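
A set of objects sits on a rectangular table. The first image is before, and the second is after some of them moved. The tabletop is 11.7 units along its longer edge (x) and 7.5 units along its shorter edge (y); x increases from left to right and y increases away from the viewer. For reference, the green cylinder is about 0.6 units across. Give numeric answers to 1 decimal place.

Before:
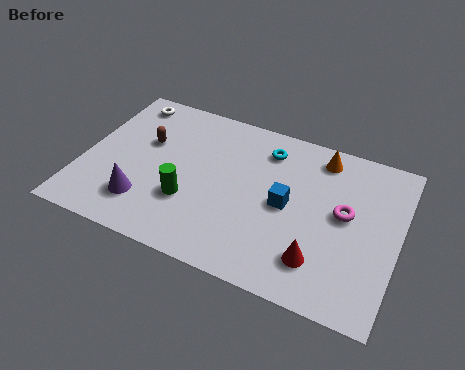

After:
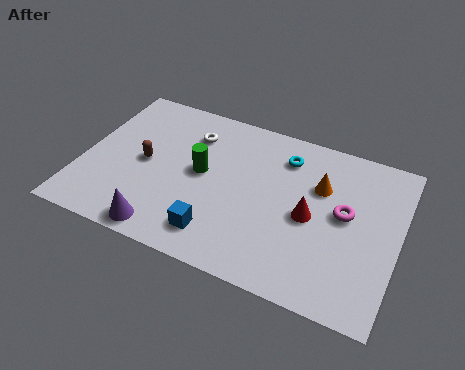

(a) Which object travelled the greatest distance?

the blue cube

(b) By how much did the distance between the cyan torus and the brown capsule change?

+0.9

They were about 4.6 units apart before and 5.5 after — 0.9 units further apart.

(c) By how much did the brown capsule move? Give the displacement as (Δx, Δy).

(0.1, -1.0)

The brown capsule started near (2.2, 4.7) and ended near (2.3, 3.7).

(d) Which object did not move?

the magenta torus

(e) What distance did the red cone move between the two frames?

1.9

From (9.0, 1.7) to (8.5, 3.5), the red cone covered √(0.5² + 1.8²) ≈ 1.9 units.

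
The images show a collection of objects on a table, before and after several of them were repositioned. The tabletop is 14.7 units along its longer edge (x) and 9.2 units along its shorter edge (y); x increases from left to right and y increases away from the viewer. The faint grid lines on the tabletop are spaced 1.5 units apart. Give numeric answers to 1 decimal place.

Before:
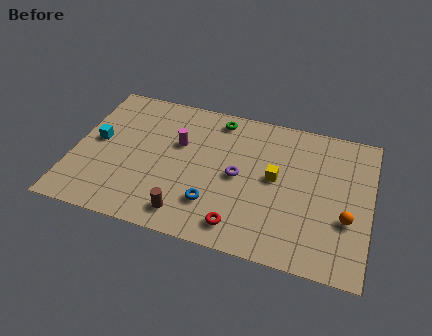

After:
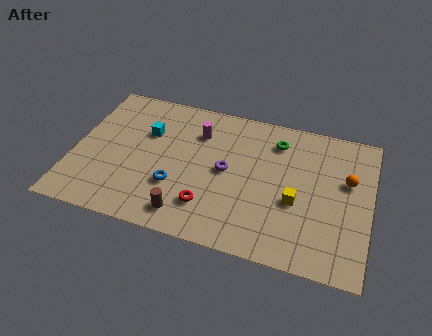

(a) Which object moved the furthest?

the green torus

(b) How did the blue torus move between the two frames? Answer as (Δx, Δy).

(-1.9, 0.6)

The blue torus started near (7.1, 2.4) and ended near (5.2, 3.0).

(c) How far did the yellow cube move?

1.6

From (10.0, 4.9) to (11.1, 3.7), the yellow cube covered √(1.1² + 1.2²) ≈ 1.6 units.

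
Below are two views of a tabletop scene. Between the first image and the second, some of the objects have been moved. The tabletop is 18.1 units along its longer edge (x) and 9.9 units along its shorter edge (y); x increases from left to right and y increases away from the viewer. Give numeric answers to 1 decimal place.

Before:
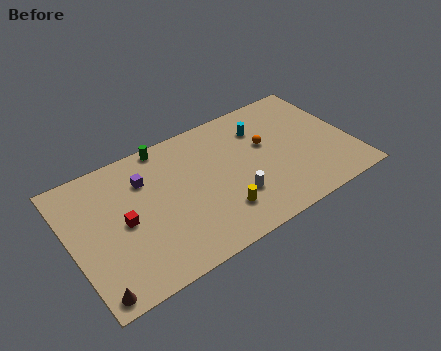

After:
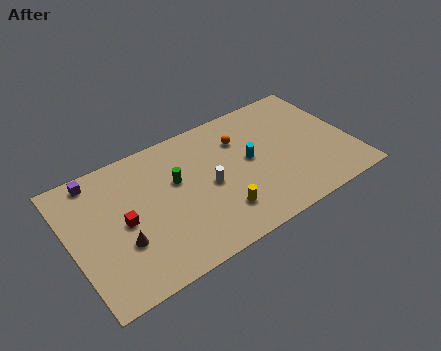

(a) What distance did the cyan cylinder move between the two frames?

2.4

The cyan cylinder was near (12.7, 7.4) before and (11.6, 5.3) after, so it travelled √(1.1² + 2.1²) ≈ 2.4 units.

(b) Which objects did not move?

the red cube and the yellow cylinder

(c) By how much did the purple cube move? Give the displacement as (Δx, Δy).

(-2.9, 1.6)

From the two frames, the purple cube sits at roughly (5.0, 7.2) before and (2.1, 8.8) after.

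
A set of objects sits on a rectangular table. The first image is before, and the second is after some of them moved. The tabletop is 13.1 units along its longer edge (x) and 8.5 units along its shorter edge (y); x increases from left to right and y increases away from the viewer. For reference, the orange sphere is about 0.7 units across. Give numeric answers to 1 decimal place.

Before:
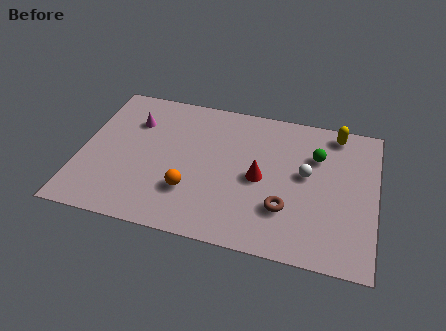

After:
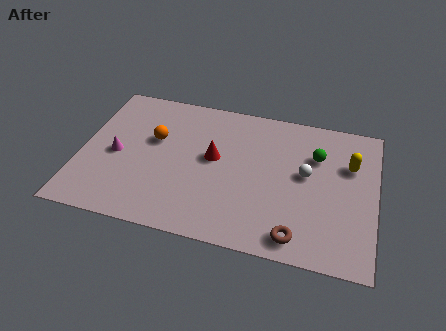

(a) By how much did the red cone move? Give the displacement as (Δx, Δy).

(-2.1, 0.7)

The red cone was at about (8.0, 4.0) and moved to about (5.9, 4.7).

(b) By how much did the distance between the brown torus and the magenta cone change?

+0.8

The distance was about 7.9 in the first image and 8.7 in the second, so they moved 0.8 units further apart.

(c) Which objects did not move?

the green sphere and the white sphere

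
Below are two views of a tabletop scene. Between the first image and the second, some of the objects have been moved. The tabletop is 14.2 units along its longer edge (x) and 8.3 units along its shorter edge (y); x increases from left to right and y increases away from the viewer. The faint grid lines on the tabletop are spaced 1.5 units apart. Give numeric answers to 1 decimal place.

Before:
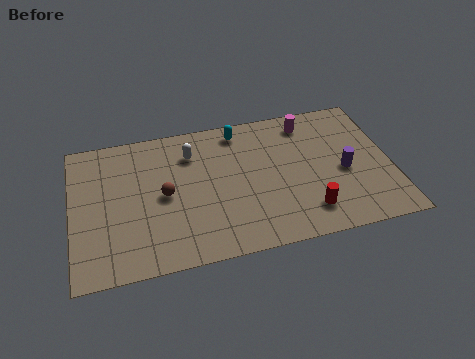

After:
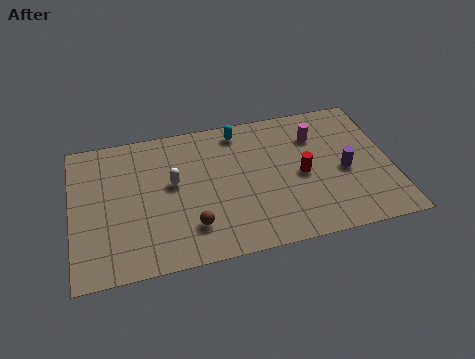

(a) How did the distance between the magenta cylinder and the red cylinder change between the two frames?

-3.0

They were about 5.3 units apart before and 2.3 after — 3.0 units closer together.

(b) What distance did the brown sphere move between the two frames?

2.4

The brown sphere was near (4.1, 4.1) before and (5.2, 2.0) after, so it travelled √(1.1² + 2.1²) ≈ 2.4 units.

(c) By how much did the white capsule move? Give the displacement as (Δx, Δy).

(-0.9, -1.6)

From the two frames, the white capsule sits at roughly (5.4, 6.3) before and (4.5, 4.7) after.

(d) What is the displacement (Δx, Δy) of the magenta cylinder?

(0.3, -0.9)

The magenta cylinder started near (10.7, 7.0) and ended near (11.0, 6.1).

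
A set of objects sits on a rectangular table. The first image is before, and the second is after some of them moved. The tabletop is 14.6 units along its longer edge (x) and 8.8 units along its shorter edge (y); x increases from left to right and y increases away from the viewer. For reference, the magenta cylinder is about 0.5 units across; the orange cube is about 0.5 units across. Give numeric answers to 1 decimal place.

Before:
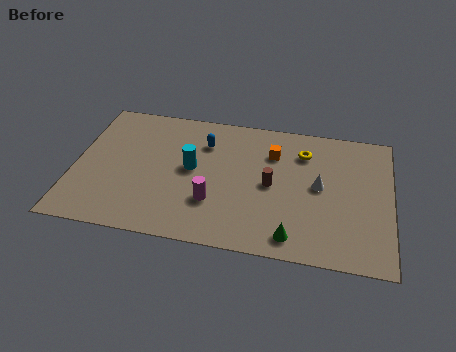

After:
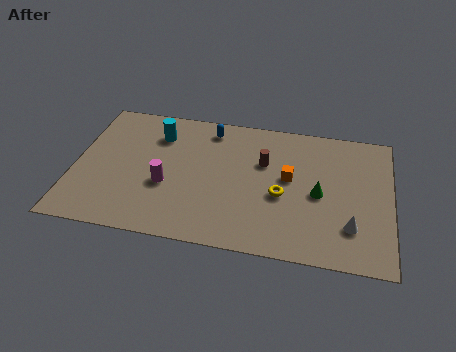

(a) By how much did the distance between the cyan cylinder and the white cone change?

+4.2

They were about 5.9 units apart before and 10.1 after — 4.2 units further apart.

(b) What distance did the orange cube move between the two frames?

1.7

From (9.1, 6.4) to (9.9, 4.9), the orange cube covered √(0.8² + 1.5²) ≈ 1.7 units.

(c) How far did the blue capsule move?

1.0

From (5.9, 6.5) to (6.1, 7.5), the blue capsule covered √(0.2² + 1.0²) ≈ 1.0 units.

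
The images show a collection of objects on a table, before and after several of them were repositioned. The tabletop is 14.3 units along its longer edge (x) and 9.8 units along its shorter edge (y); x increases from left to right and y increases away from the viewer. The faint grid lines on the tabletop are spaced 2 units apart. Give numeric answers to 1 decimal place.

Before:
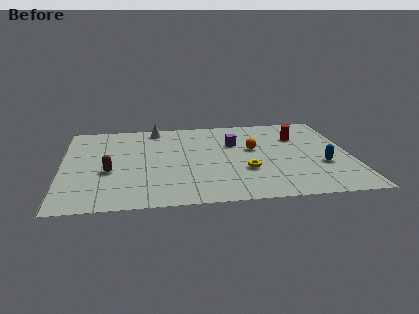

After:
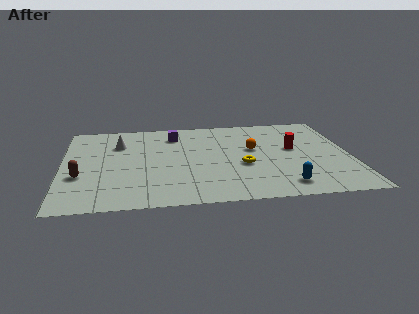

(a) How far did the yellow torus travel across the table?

0.6

The yellow torus moved from about (9.0, 3.3) to (8.9, 3.9), a distance of √(0.1² + 0.6²) ≈ 0.6.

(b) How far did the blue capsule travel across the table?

2.8

The blue capsule was near (12.8, 3.5) before and (10.8, 1.5) after, so it travelled √(2.0² + 2.0²) ≈ 2.8 units.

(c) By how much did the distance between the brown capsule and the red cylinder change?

+0.8

They were about 10.0 units apart before and 10.8 after — 0.8 units further apart.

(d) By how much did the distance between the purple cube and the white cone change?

-1.6

The distance was about 4.5 in the first image and 2.9 in the second, so they moved 1.6 units closer together.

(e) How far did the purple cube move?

3.3

The purple cube moved from about (8.6, 6.5) to (5.6, 7.8), a distance of √(3.0² + 1.3²) ≈ 3.3.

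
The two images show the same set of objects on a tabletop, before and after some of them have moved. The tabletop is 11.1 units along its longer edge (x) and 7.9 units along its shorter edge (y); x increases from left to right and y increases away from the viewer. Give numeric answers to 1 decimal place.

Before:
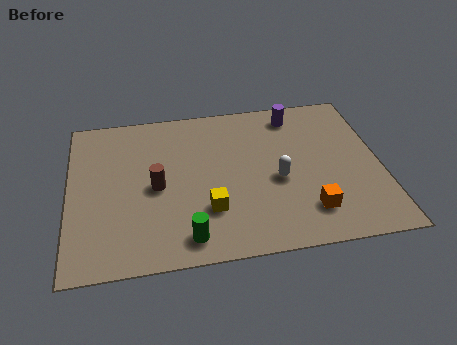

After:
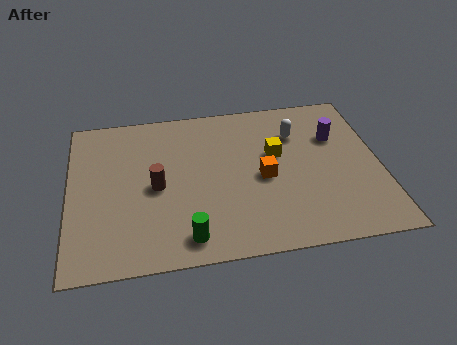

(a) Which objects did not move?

the brown cylinder and the green cylinder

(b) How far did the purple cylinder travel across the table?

2.0

From (8.2, 6.7) to (9.6, 5.3), the purple cylinder covered √(1.4² + 1.4²) ≈ 2.0 units.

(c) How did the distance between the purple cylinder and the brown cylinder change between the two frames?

+0.8

Before: roughly 5.9 units apart; after: 6.7. That's 0.8 units further apart.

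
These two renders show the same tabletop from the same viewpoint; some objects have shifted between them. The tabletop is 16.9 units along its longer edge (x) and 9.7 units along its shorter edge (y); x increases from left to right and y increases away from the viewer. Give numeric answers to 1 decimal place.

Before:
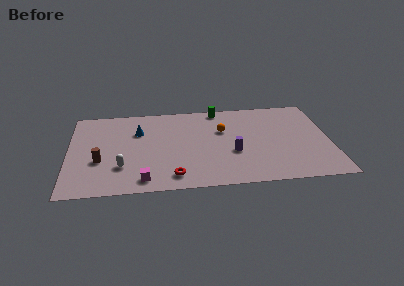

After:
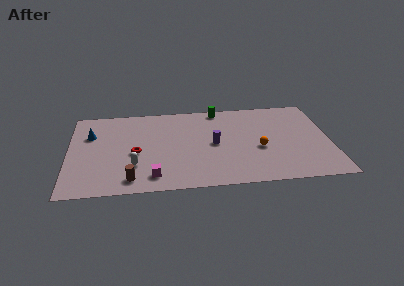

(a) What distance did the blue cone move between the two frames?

3.1

From (4.5, 6.7) to (1.4, 6.6), the blue cone covered √(3.1² + 0.1²) ≈ 3.1 units.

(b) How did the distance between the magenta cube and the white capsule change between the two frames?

-0.3

They were about 2.1 units apart before and 1.8 after — 0.3 units closer together.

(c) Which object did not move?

the green cylinder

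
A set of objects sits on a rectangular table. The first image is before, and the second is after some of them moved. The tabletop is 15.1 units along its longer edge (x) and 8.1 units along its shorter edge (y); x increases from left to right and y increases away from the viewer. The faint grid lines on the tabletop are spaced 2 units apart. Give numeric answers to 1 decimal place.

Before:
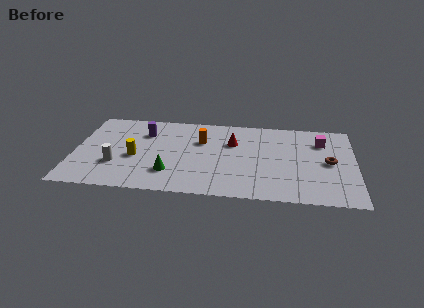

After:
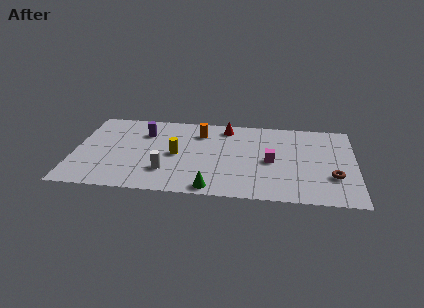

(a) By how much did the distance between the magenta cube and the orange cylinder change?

-1.9

Before: roughly 6.5 units apart; after: 4.6. That's 1.9 units closer together.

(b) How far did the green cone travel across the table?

2.6

From (5.2, 2.1) to (7.5, 0.8), the green cone covered √(2.3² + 1.3²) ≈ 2.6 units.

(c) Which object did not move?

the purple cylinder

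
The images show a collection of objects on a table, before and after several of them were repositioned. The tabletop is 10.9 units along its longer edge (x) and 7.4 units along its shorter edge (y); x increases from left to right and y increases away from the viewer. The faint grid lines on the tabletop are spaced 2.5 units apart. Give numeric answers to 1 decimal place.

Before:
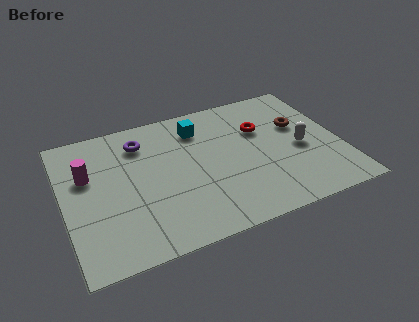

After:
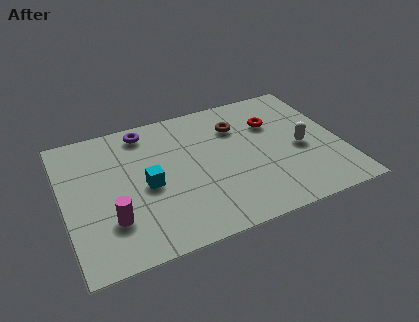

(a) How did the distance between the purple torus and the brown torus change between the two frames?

-2.6

The distance was about 6.3 in the first image and 3.7 in the second, so they moved 2.6 units closer together.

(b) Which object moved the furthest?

the cyan cube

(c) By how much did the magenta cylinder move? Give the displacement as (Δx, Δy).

(0.7, -2.6)

From the two frames, the magenta cylinder sits at roughly (1.0, 4.7) before and (1.7, 2.1) after.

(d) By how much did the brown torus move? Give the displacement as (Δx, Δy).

(-2.4, 0.8)

From the two frames, the brown torus sits at roughly (9.4, 4.6) before and (7.0, 5.4) after.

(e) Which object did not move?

the white capsule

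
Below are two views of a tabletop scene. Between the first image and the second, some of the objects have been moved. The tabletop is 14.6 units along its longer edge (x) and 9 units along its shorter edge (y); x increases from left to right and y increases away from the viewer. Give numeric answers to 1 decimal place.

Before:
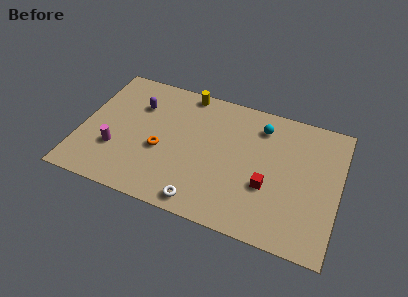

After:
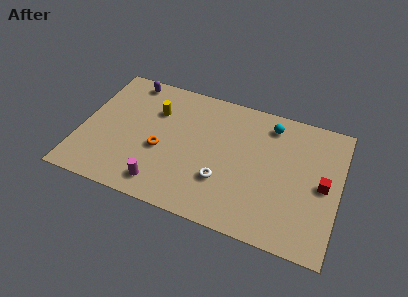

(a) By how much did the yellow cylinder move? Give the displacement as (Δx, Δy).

(-1.6, -1.9)

From the two frames, the yellow cylinder sits at roughly (5.6, 8.2) before and (4.0, 6.3) after.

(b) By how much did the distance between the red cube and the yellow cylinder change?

+2.8

Before: roughly 7.1 units apart; after: 9.9. That's 2.8 units further apart.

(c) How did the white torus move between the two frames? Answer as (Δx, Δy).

(1.0, 1.8)

The white torus started near (7.2, 1.0) and ended near (8.2, 2.8).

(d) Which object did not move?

the orange torus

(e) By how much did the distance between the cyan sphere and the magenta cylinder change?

-0.7

They were about 9.0 units apart before and 8.3 after — 0.7 units closer together.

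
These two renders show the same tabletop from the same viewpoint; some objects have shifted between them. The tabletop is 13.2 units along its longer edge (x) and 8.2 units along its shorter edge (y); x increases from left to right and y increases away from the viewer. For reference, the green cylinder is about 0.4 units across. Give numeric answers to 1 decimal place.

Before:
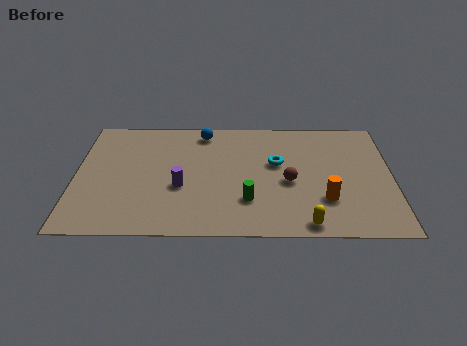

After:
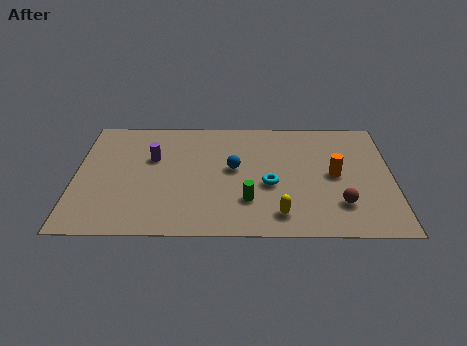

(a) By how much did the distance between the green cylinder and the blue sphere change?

-2.9

Before: roughly 5.2 units apart; after: 2.3. That's 2.9 units closer together.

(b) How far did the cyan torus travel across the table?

1.5

The cyan torus was near (8.4, 4.9) before and (8.1, 3.4) after, so it travelled √(0.3² + 1.5²) ≈ 1.5 units.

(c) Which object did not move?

the green cylinder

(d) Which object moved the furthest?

the blue sphere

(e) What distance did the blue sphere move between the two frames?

2.9

The blue sphere was near (5.3, 7.1) before and (6.6, 4.5) after, so it travelled √(1.3² + 2.6²) ≈ 2.9 units.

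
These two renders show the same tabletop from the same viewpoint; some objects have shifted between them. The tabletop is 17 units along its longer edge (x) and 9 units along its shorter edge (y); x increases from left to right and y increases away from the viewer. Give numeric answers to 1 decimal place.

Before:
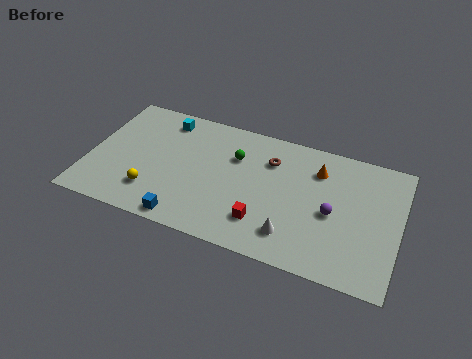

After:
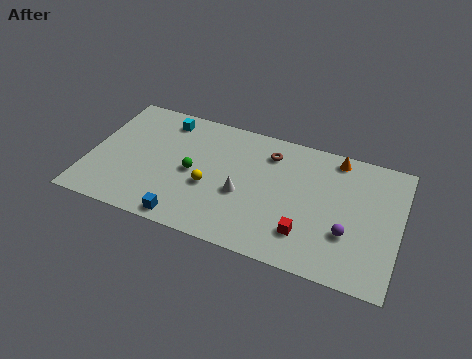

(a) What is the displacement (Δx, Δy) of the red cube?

(2.3, 0.0)

The red cube started near (9.8, 2.2) and ended near (12.1, 2.2).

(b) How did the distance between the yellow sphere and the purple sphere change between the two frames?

-2.3

Before: roughly 9.9 units apart; after: 7.6. That's 2.3 units closer together.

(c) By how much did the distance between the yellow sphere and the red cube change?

-0.5

The distance was about 6.1 in the first image and 5.6 in the second, so they moved 0.5 units closer together.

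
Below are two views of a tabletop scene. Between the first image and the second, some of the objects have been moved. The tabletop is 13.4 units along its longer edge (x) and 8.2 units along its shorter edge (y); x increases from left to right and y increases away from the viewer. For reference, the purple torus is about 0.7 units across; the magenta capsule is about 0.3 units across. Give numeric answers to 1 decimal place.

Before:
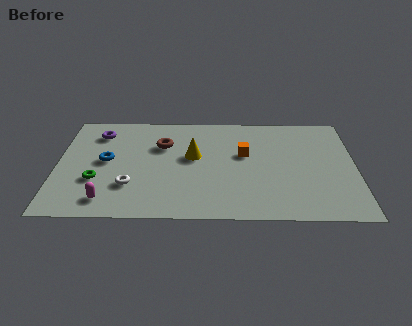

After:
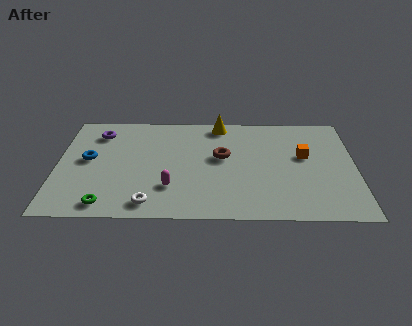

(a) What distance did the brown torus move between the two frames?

2.8

The brown torus was near (4.7, 5.6) before and (7.4, 4.7) after, so it travelled √(2.7² + 0.9²) ≈ 2.8 units.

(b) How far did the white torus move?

1.6

The white torus moved from about (3.3, 2.4) to (4.2, 1.1), a distance of √(0.9² + 1.3²) ≈ 1.6.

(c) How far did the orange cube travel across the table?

2.7

The orange cube was near (8.4, 4.9) before and (11.1, 4.8) after, so it travelled √(2.7² + 0.1²) ≈ 2.7 units.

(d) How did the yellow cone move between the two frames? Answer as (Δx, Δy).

(1.2, 2.6)

The yellow cone started near (6.1, 4.7) and ended near (7.3, 7.3).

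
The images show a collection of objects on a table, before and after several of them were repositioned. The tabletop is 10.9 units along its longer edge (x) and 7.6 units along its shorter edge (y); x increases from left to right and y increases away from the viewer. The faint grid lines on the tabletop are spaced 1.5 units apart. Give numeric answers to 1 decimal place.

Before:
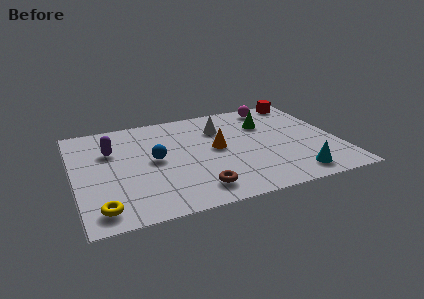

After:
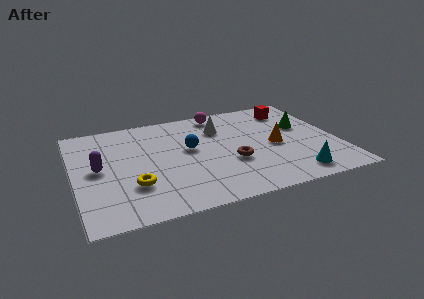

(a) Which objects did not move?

the white cone and the cyan cone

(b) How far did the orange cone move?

2.5

From (5.9, 4.0) to (8.3, 3.5), the orange cone covered √(2.4² + 0.5²) ≈ 2.5 units.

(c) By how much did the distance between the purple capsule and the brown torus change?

+0.5

They were about 5.0 units apart before and 5.5 after — 0.5 units further apart.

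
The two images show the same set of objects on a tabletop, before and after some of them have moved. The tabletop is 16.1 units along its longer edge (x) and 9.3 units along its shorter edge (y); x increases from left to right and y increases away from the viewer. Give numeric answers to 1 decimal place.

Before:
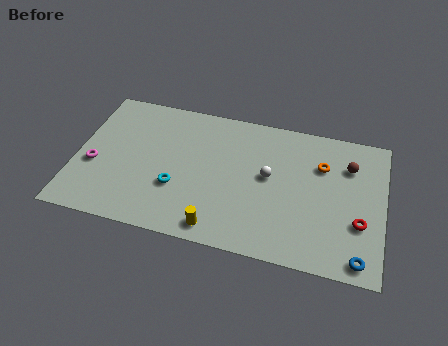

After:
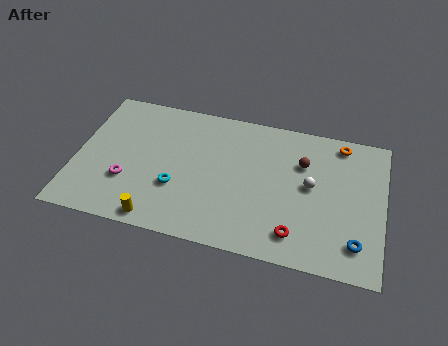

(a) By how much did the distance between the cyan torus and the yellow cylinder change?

-0.7

Before: roughly 3.1 units apart; after: 2.4. That's 0.7 units closer together.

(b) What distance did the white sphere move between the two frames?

2.2

From (10.1, 5.1) to (12.3, 5.0), the white sphere covered √(2.2² + 0.1²) ≈ 2.2 units.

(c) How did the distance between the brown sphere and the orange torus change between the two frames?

+1.2

Before: roughly 1.4 units apart; after: 2.6. That's 1.2 units further apart.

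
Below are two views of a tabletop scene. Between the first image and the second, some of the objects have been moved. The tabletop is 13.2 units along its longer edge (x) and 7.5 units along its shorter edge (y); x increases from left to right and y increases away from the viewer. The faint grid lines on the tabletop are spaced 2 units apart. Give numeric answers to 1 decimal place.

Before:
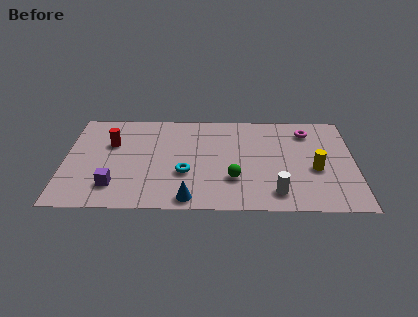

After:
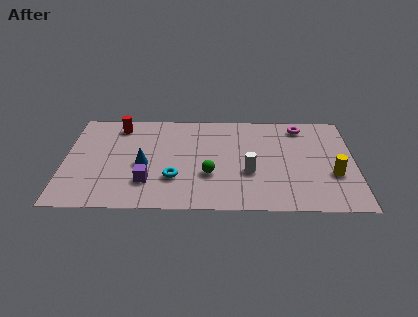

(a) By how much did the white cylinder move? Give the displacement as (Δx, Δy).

(-1.2, 1.5)

The white cylinder started near (9.6, 1.3) and ended near (8.4, 2.8).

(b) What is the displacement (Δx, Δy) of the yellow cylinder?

(0.8, -0.4)

The yellow cylinder started near (11.4, 3.1) and ended near (12.2, 2.7).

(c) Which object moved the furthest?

the blue cone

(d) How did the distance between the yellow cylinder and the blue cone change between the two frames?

+2.5

They were about 6.1 units apart before and 8.6 after — 2.5 units further apart.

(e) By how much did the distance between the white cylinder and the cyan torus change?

-0.9

Before: roughly 4.3 units apart; after: 3.4. That's 0.9 units closer together.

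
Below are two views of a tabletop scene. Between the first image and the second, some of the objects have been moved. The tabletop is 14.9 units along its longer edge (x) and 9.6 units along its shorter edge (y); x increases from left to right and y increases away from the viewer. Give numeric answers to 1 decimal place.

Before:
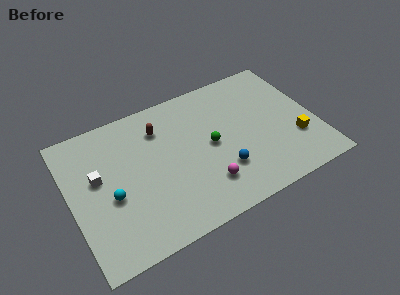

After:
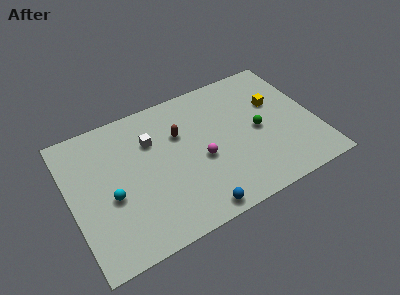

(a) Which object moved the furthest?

the white cube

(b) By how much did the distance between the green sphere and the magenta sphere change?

+1.0

Before: roughly 2.6 units apart; after: 3.6. That's 1.0 units further apart.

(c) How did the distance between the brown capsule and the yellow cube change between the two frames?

-3.0

Before: roughly 8.9 units apart; after: 5.9. That's 3.0 units closer together.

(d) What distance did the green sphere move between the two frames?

2.9

The green sphere moved from about (8.5, 4.8) to (11.4, 4.6), a distance of √(2.9² + 0.2²) ≈ 2.9.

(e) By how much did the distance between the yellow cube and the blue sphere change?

+3.1

The distance was about 4.6 in the first image and 7.7 in the second, so they moved 3.1 units further apart.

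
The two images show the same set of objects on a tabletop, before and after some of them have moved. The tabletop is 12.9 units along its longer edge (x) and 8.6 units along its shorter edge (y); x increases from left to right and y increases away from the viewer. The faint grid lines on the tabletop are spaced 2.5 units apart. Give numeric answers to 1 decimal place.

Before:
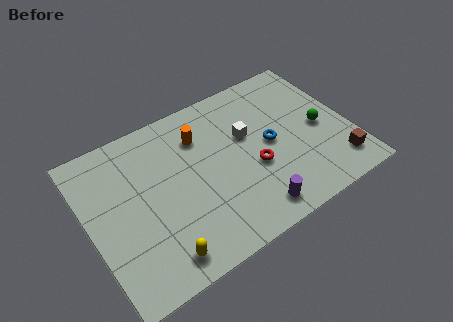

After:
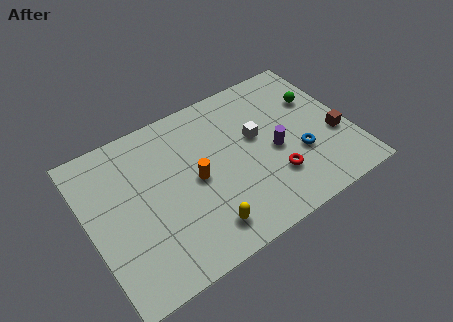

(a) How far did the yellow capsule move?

2.2

From (2.9, 1.2) to (5.1, 1.5), the yellow capsule covered √(2.2² + 0.3²) ≈ 2.2 units.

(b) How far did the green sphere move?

1.7

The green sphere was near (11.5, 4.0) before and (11.6, 5.7) after, so it travelled √(0.1² + 1.7²) ≈ 1.7 units.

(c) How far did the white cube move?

0.5

The white cube moved from about (8.0, 5.3) to (8.4, 5.0), a distance of √(0.4² + 0.3²) ≈ 0.5.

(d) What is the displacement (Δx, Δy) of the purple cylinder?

(1.6, 2.6)

The purple cylinder was at about (7.5, 1.2) and moved to about (9.1, 3.8).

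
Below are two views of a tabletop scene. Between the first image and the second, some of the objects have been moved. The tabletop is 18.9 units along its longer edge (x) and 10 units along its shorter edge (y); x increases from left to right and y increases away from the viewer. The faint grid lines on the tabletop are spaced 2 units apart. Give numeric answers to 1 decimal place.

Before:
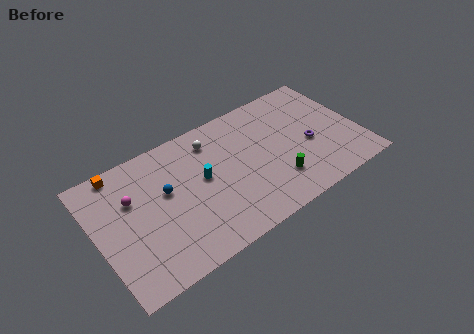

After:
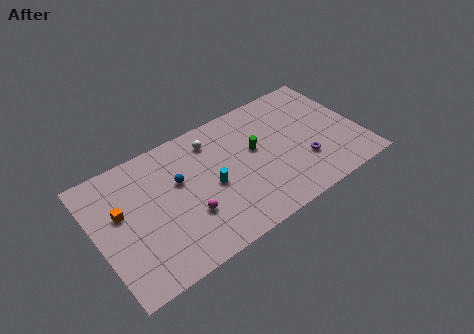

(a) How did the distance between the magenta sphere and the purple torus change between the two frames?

-4.4

Before: roughly 12.8 units apart; after: 8.4. That's 4.4 units closer together.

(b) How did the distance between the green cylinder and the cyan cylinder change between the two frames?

-2.1

They were about 5.7 units apart before and 3.6 after — 2.1 units closer together.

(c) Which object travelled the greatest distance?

the magenta sphere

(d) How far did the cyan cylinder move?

1.0

From (7.6, 5.5) to (8.1, 4.6), the cyan cylinder covered √(0.5² + 0.9²) ≈ 1.0 units.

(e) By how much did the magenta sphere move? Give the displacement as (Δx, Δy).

(3.5, -3.3)

The magenta sphere was at about (2.7, 6.6) and moved to about (6.2, 3.3).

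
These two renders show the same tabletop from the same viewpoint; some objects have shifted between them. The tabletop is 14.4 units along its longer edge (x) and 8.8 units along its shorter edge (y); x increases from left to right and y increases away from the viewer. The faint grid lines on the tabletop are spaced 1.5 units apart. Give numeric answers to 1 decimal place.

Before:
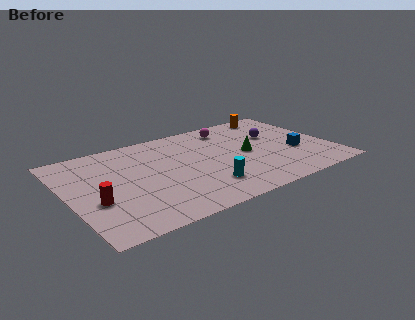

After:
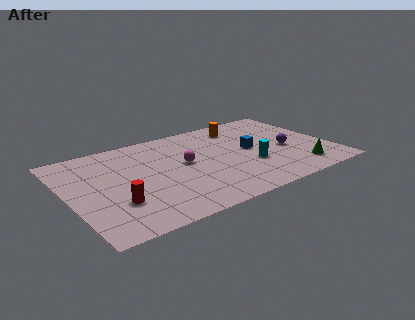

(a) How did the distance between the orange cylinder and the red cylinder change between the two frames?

-2.9

The distance was about 11.8 in the first image and 8.9 in the second, so they moved 2.9 units closer together.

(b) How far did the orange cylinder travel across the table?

2.3

The orange cylinder moved from about (12.2, 7.8) to (10.0, 7.2), a distance of √(2.2² + 0.6²) ≈ 2.3.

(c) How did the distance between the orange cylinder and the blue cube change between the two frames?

-1.9

They were about 4.5 units apart before and 2.6 after — 1.9 units closer together.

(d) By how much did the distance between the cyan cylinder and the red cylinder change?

+1.6

Before: roughly 5.9 units apart; after: 7.5. That's 1.6 units further apart.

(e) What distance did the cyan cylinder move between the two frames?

2.9

The cyan cylinder was near (7.1, 2.1) before and (9.8, 3.1) after, so it travelled √(2.7² + 1.0²) ≈ 2.9 units.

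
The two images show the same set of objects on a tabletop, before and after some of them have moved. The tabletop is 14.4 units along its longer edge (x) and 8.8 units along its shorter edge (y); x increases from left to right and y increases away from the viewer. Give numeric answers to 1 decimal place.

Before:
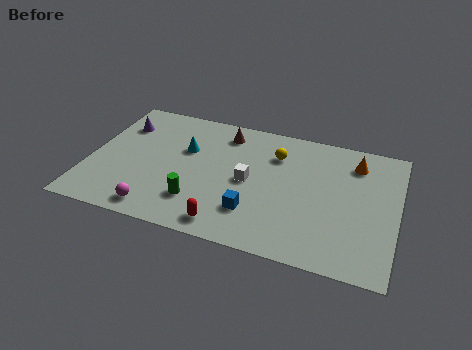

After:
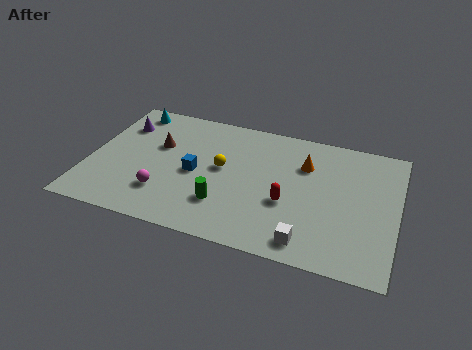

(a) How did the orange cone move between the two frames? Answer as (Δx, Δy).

(-2.3, -0.8)

From the two frames, the orange cone sits at roughly (12.3, 7.0) before and (10.0, 6.2) after.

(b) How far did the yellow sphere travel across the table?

2.9

The yellow sphere moved from about (8.6, 6.5) to (6.2, 4.8), a distance of √(2.4² + 1.7²) ≈ 2.9.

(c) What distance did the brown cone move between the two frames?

3.5

The brown cone was near (6.1, 7.3) before and (3.1, 5.5) after, so it travelled √(3.0² + 1.8²) ≈ 3.5 units.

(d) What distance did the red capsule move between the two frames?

3.5

The red capsule was near (6.8, 1.1) before and (9.4, 3.4) after, so it travelled √(2.6² + 2.3²) ≈ 3.5 units.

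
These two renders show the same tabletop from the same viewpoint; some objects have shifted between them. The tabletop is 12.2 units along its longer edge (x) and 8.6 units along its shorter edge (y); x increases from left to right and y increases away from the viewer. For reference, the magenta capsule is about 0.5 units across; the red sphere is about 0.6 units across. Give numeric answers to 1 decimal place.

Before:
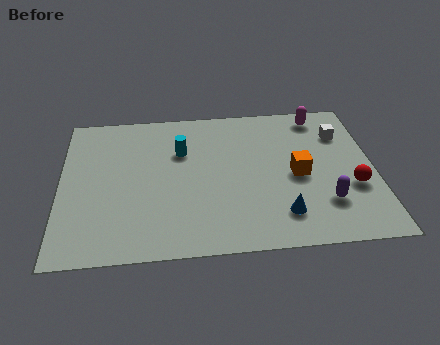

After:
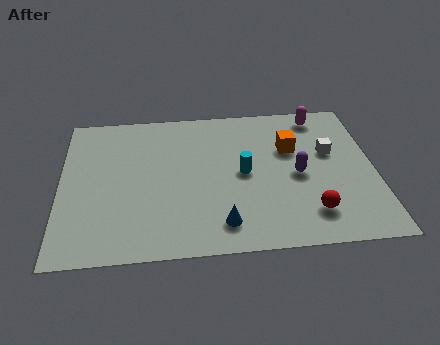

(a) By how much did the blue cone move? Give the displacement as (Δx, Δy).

(-2.3, -0.3)

The blue cone was at about (8.5, 1.8) and moved to about (6.2, 1.5).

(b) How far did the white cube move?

1.2

From (11.0, 6.3) to (10.5, 5.2), the white cube covered √(0.5² + 1.1²) ≈ 1.2 units.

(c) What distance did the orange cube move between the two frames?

1.6

The orange cube was near (9.2, 4.0) before and (9.0, 5.6) after, so it travelled √(0.2² + 1.6²) ≈ 1.6 units.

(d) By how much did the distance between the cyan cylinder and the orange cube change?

-2.5

Before: roughly 4.8 units apart; after: 2.3. That's 2.5 units closer together.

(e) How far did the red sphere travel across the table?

2.1

The red sphere moved from about (11.3, 3.1) to (9.6, 1.8), a distance of √(1.7² + 1.3²) ≈ 2.1.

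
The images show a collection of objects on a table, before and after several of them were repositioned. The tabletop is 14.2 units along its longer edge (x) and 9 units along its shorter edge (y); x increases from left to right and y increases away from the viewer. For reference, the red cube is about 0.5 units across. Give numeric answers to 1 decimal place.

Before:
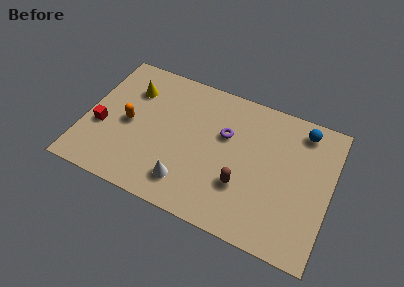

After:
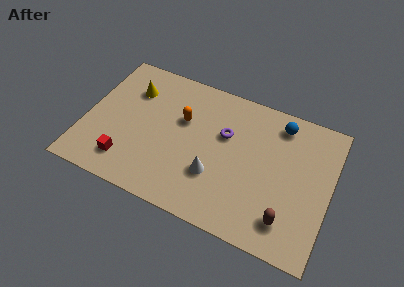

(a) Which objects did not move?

the yellow cone and the purple torus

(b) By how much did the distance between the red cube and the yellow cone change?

+1.4

They were about 3.4 units apart before and 4.8 after — 1.4 units further apart.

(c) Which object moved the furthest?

the orange capsule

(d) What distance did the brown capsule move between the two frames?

2.9

From (9.3, 2.9) to (12.0, 1.8), the brown capsule covered √(2.7² + 1.1²) ≈ 2.9 units.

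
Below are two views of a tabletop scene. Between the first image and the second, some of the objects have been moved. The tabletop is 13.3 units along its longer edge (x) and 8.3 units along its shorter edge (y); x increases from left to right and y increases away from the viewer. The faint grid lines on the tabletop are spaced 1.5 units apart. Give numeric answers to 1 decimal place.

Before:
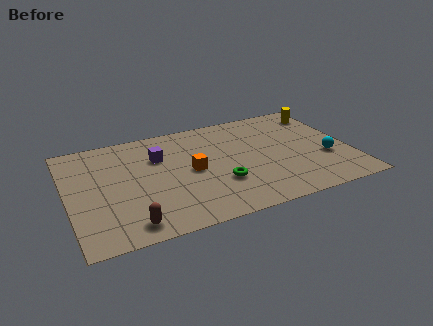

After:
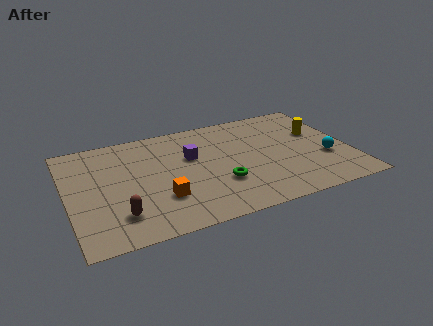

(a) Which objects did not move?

the cyan sphere and the green torus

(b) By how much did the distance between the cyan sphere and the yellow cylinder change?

-1.6

The distance was about 3.8 in the first image and 2.2 in the second, so they moved 1.6 units closer together.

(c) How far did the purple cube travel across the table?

1.6

The purple cube was near (4.4, 5.7) before and (5.9, 5.2) after, so it travelled √(1.5² + 0.5²) ≈ 1.6 units.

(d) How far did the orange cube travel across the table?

2.3

The orange cube moved from about (5.8, 4.1) to (4.2, 2.5), a distance of √(1.6² + 1.6²) ≈ 2.3.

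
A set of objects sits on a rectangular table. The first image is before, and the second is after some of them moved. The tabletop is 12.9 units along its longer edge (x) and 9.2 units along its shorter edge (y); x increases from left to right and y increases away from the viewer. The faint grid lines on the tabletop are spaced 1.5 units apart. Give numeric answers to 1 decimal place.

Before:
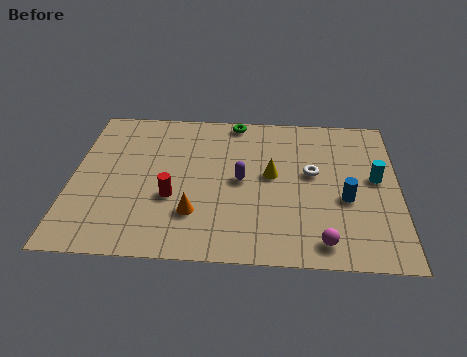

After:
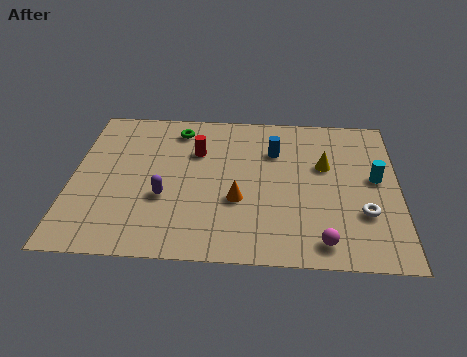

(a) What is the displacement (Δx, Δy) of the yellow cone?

(2.1, 0.7)

The yellow cone started near (7.9, 5.0) and ended near (10.0, 5.7).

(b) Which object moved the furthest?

the blue cylinder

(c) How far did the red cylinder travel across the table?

3.0

The red cylinder was near (4.0, 3.4) before and (4.9, 6.3) after, so it travelled √(0.9² + 2.9²) ≈ 3.0 units.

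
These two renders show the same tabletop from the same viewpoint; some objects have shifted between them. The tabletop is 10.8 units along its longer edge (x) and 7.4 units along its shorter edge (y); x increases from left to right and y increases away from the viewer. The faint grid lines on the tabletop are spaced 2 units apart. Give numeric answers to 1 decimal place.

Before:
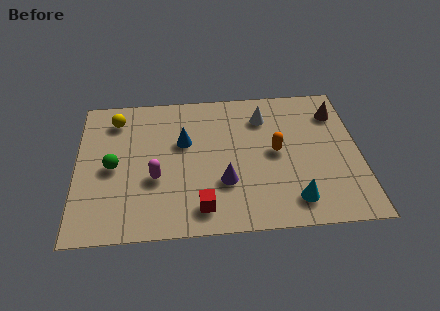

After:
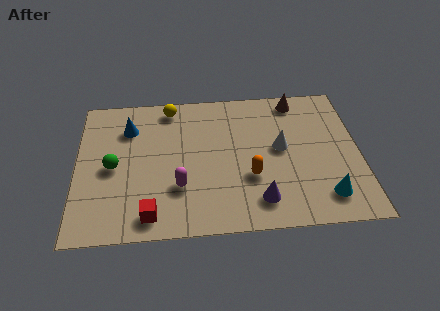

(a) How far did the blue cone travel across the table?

2.3

The blue cone moved from about (4.1, 4.6) to (2.0, 5.5), a distance of √(2.1² + 0.9²) ≈ 2.3.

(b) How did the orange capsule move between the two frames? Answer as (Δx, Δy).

(-1.0, -1.2)

The orange capsule was at about (7.6, 3.8) and moved to about (6.6, 2.6).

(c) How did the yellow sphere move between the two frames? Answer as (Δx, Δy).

(2.1, 0.5)

The yellow sphere started near (1.5, 6.0) and ended near (3.6, 6.5).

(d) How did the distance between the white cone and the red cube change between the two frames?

+0.7

Before: roughly 5.1 units apart; after: 5.8. That's 0.7 units further apart.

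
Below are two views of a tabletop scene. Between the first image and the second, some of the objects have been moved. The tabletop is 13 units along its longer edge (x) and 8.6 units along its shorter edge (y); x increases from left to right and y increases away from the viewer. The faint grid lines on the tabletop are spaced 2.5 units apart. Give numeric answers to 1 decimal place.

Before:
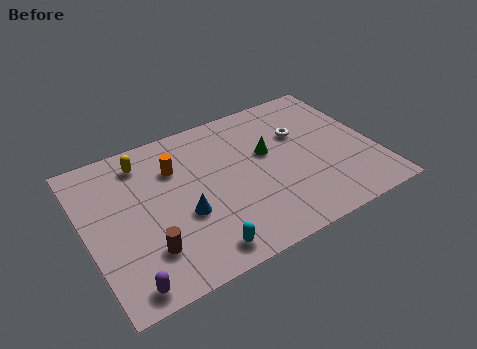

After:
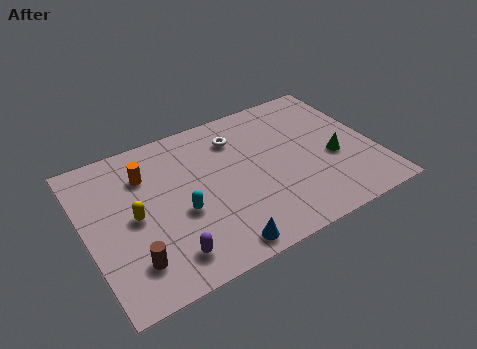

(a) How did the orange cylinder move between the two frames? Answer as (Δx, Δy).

(-1.3, 0.2)

The orange cylinder was at about (4.2, 6.1) and moved to about (2.9, 6.3).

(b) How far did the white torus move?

3.0

From (9.9, 5.6) to (7.1, 6.6), the white torus covered √(2.8² + 1.0²) ≈ 3.0 units.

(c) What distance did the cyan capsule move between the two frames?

2.5

From (4.6, 1.1) to (4.1, 3.5), the cyan capsule covered √(0.5² + 2.4²) ≈ 2.5 units.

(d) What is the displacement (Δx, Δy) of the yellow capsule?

(-0.8, -2.9)

From the two frames, the yellow capsule sits at roughly (2.9, 7.1) before and (2.1, 4.2) after.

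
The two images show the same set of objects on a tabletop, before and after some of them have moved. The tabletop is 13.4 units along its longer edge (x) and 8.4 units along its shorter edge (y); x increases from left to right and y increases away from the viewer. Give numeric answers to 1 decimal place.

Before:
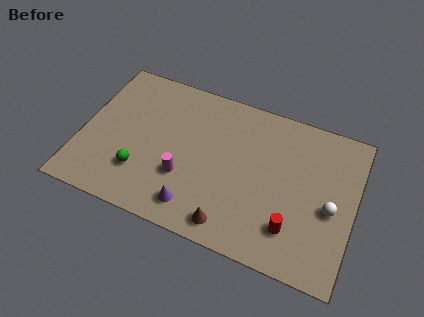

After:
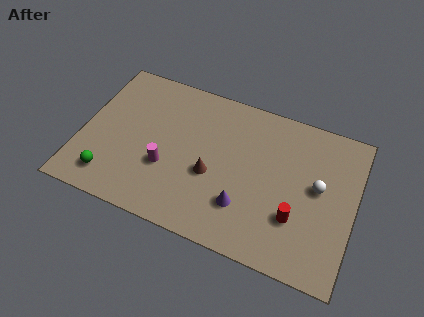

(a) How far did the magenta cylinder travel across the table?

0.9

The magenta cylinder moved from about (5.2, 2.8) to (4.3, 3.0), a distance of √(0.9² + 0.2²) ≈ 0.9.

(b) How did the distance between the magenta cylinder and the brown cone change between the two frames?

-0.8

Before: roughly 3.0 units apart; after: 2.2. That's 0.8 units closer together.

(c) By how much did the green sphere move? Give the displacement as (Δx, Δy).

(-1.4, -0.8)

The green sphere started near (3.1, 2.3) and ended near (1.7, 1.5).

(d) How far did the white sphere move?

1.1

The white sphere was near (12.3, 3.7) before and (11.6, 4.6) after, so it travelled √(0.7² + 0.9²) ≈ 1.1 units.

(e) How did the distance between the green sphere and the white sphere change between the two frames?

+1.1

The distance was about 9.3 in the first image and 10.4 in the second, so they moved 1.1 units further apart.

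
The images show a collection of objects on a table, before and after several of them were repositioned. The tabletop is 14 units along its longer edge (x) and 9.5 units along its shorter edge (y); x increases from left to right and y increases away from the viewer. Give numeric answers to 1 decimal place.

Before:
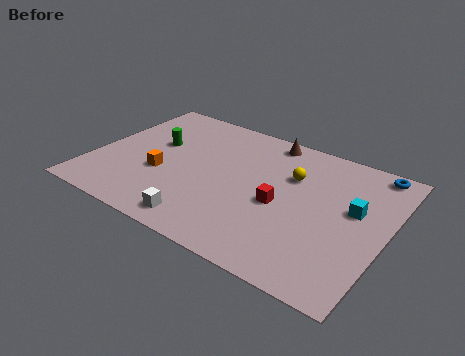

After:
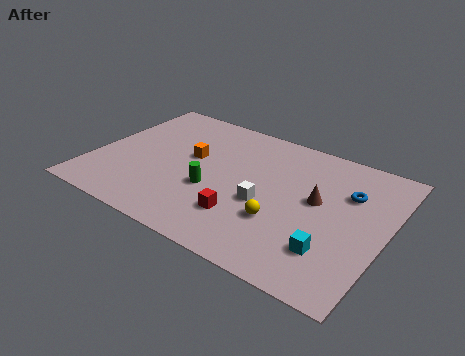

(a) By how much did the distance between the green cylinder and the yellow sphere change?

-3.2

Before: roughly 6.6 units apart; after: 3.4. That's 3.2 units closer together.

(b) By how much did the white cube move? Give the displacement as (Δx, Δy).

(2.5, 2.7)

The white cube was at about (5.9, 1.2) and moved to about (8.4, 3.9).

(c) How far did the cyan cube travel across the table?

3.2

From (12.4, 5.5) to (11.8, 2.4), the cyan cube covered √(0.6² + 3.1²) ≈ 3.2 units.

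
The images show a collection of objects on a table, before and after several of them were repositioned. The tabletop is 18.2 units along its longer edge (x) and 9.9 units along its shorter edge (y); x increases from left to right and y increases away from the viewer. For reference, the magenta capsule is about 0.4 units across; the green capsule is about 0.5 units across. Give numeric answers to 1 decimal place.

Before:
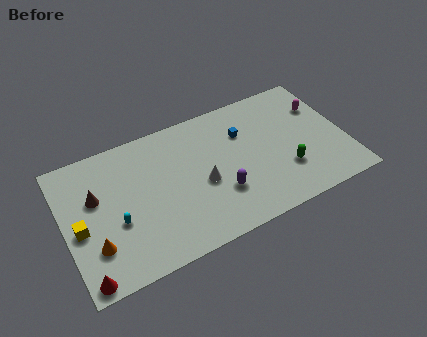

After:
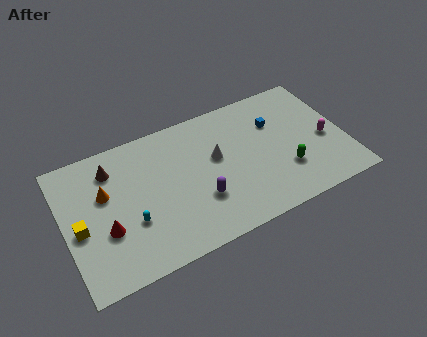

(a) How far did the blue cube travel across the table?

2.1

The blue cube was near (11.8, 6.9) before and (13.9, 6.8) after, so it travelled √(2.1² + 0.1²) ≈ 2.1 units.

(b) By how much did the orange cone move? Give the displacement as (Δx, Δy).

(1.0, 3.4)

The orange cone was at about (1.7, 2.8) and moved to about (2.7, 6.2).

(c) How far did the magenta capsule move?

2.6

The magenta capsule moved from about (17.0, 6.9) to (16.9, 4.3), a distance of √(0.1² + 2.6²) ≈ 2.6.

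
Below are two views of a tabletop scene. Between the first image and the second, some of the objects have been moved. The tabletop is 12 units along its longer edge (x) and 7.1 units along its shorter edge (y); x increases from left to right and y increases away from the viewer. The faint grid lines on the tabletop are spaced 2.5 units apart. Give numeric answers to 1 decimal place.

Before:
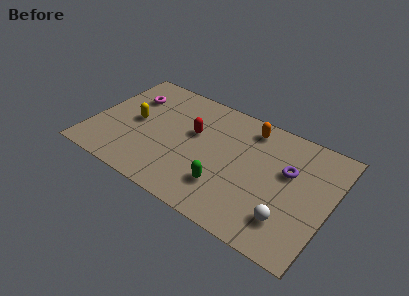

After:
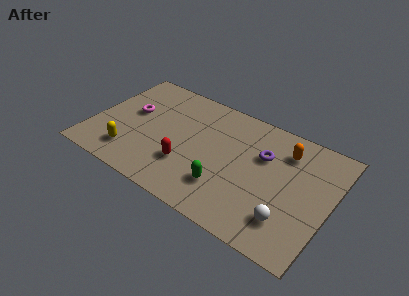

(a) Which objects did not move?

the green capsule and the white sphere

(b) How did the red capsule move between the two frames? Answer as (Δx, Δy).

(0.0, -2.1)

The red capsule was at about (5.0, 4.3) and moved to about (5.0, 2.2).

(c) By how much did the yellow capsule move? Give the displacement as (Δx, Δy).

(0.1, -2.1)

From the two frames, the yellow capsule sits at roughly (2.1, 3.6) before and (2.2, 1.5) after.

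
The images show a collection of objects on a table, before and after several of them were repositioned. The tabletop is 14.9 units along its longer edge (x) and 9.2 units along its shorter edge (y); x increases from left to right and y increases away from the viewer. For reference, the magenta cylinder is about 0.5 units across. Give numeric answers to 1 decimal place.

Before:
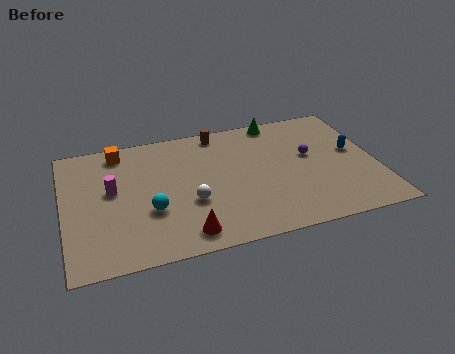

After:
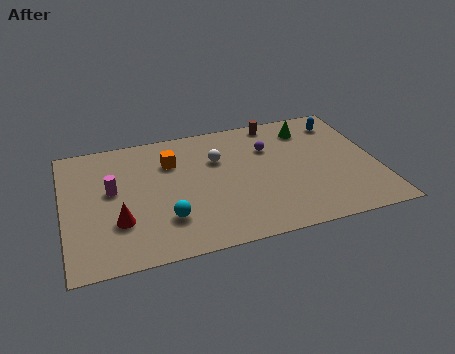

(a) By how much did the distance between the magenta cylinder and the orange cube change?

+0.4

They were about 2.8 units apart before and 3.2 after — 0.4 units further apart.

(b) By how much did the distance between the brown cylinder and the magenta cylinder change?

+2.6

The distance was about 6.1 in the first image and 8.7 in the second, so they moved 2.6 units further apart.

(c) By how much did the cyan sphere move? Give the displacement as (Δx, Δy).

(0.7, -0.8)

The cyan sphere was at about (4.0, 3.3) and moved to about (4.7, 2.5).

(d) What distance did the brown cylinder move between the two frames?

2.8

The brown cylinder moved from about (7.6, 8.2) to (10.4, 8.3), a distance of √(2.8² + 0.1²) ≈ 2.8.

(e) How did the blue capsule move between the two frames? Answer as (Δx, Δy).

(-0.4, 2.4)

The blue capsule was at about (13.9, 5.1) and moved to about (13.5, 7.5).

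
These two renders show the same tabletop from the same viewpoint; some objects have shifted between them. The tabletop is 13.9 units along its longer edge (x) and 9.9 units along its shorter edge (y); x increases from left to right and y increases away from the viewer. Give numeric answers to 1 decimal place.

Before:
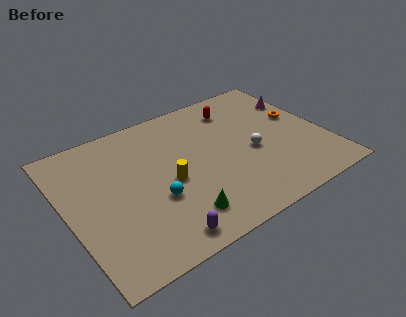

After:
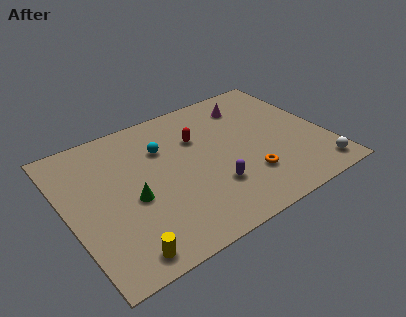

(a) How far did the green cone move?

3.1

The green cone moved from about (5.4, 1.9) to (3.3, 4.2), a distance of √(2.1² + 2.3²) ≈ 3.1.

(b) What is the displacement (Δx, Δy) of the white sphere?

(3.0, -3.0)

From the two frames, the white sphere sits at roughly (9.9, 4.3) before and (12.9, 1.3) after.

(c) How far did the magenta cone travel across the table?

2.8

The magenta cone was near (13.1, 7.0) before and (10.4, 7.9) after, so it travelled √(2.7² + 0.9²) ≈ 2.8 units.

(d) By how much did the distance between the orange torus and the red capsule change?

+0.7

The distance was about 3.8 in the first image and 4.5 in the second, so they moved 0.7 units further apart.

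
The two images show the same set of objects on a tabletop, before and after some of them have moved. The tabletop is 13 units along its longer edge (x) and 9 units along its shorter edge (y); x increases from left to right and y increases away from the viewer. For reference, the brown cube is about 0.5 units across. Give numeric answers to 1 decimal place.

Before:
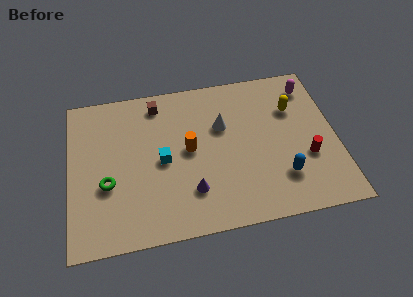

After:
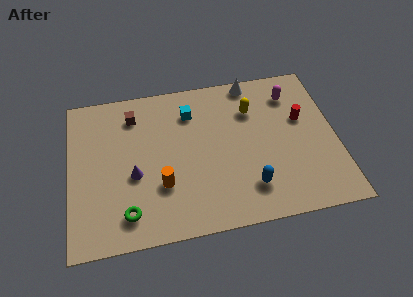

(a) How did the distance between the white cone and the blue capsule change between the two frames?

+1.8

They were about 4.4 units apart before and 6.2 after — 1.8 units further apart.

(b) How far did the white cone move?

2.9

From (7.5, 5.8) to (9.1, 8.2), the white cone covered √(1.6² + 2.4²) ≈ 2.9 units.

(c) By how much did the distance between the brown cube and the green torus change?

+0.6

The distance was about 5.0 in the first image and 5.6 in the second, so they moved 0.6 units further apart.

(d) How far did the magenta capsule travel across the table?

0.9

The magenta capsule was near (11.9, 7.4) before and (11.0, 7.1) after, so it travelled √(0.9² + 0.3²) ≈ 0.9 units.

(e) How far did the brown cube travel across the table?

1.3

From (4.4, 7.7) to (3.2, 7.2), the brown cube covered √(1.2² + 0.5²) ≈ 1.3 units.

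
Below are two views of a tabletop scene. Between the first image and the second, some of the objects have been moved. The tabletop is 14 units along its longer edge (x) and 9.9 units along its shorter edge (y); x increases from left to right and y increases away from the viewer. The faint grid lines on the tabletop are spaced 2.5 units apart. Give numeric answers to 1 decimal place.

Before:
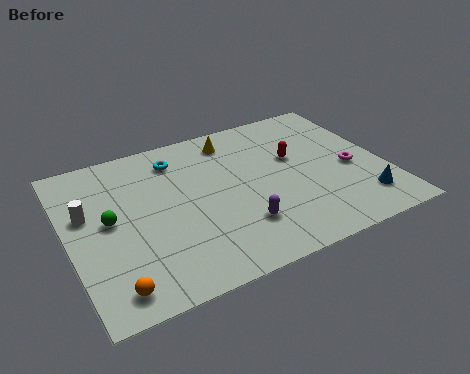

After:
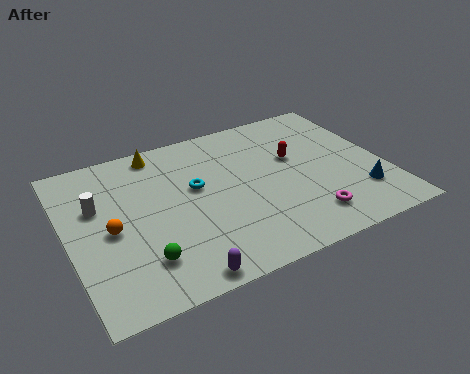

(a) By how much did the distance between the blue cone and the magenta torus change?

+0.3

They were about 2.3 units apart before and 2.6 after — 0.3 units further apart.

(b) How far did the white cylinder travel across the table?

0.6

The white cylinder moved from about (0.9, 6.0) to (1.4, 6.3), a distance of √(0.5² + 0.3²) ≈ 0.6.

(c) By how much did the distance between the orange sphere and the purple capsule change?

-1.3

The distance was about 5.8 in the first image and 4.5 in the second, so they moved 1.3 units closer together.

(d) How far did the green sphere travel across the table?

3.1

From (1.8, 5.2) to (2.9, 2.3), the green sphere covered √(1.1² + 2.9²) ≈ 3.1 units.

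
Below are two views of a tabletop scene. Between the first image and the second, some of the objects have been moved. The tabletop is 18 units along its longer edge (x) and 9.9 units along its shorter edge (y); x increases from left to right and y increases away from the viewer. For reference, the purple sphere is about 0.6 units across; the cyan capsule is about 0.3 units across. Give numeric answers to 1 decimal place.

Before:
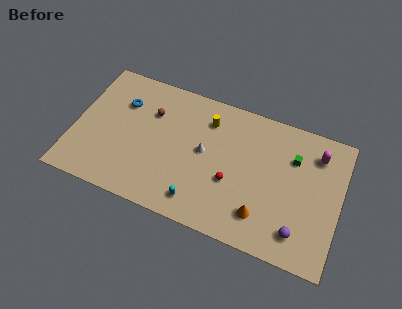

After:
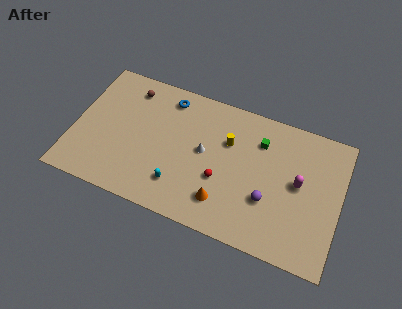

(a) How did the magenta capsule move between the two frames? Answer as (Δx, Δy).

(-1.0, -2.5)

The magenta capsule was at about (16.2, 7.8) and moved to about (15.2, 5.3).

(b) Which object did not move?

the white cone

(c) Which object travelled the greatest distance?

the blue torus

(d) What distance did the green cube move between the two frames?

2.3

The green cube moved from about (14.7, 7.0) to (12.4, 7.4), a distance of √(2.3² + 0.4²) ≈ 2.3.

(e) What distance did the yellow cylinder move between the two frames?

1.9

The yellow cylinder was near (8.8, 7.7) before and (10.3, 6.6) after, so it travelled √(1.5² + 1.1²) ≈ 1.9 units.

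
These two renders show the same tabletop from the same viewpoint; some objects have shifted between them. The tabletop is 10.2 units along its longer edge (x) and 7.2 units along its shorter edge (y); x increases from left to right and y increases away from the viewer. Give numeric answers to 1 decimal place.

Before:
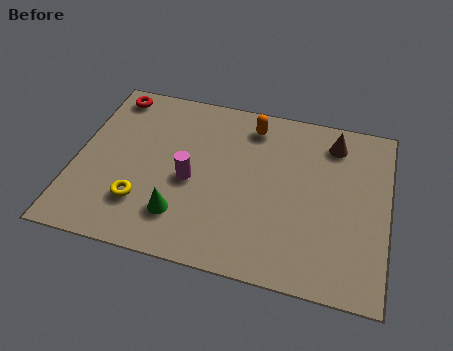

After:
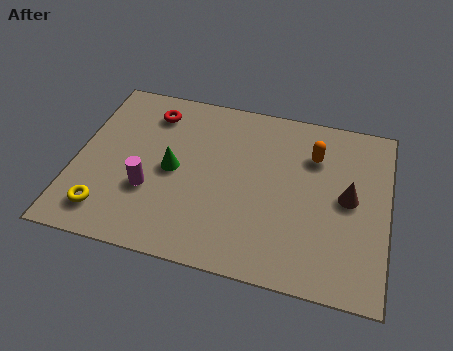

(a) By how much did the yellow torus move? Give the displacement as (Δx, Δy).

(-1.1, -0.6)

From the two frames, the yellow torus sits at roughly (2.3, 1.9) before and (1.2, 1.3) after.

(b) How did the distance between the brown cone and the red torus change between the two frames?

-0.5

Before: roughly 7.4 units apart; after: 6.9. That's 0.5 units closer together.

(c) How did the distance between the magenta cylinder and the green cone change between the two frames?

-0.3

They were about 1.5 units apart before and 1.2 after — 0.3 units closer together.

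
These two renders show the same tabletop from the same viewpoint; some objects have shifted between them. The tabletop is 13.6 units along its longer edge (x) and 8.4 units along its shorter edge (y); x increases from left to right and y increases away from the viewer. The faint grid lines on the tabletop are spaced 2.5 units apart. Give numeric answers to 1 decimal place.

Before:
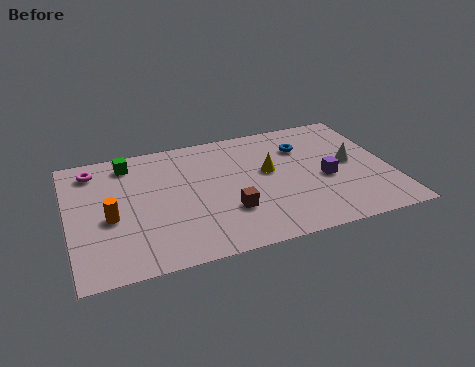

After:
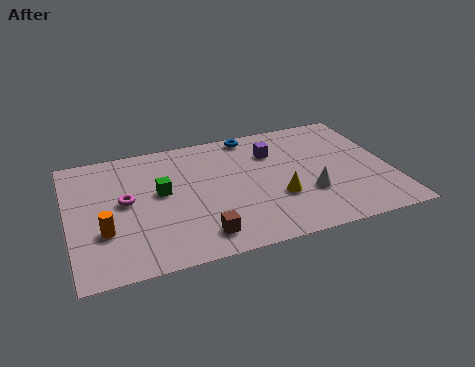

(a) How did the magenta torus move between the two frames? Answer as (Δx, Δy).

(1.2, -2.5)

The magenta torus was at about (1.2, 7.0) and moved to about (2.4, 4.5).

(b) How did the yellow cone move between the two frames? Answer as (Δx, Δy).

(0.2, -1.9)

The yellow cone started near (8.5, 4.8) and ended near (8.7, 2.9).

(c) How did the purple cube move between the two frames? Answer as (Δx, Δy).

(-2.0, 2.5)

From the two frames, the purple cube sits at roughly (10.8, 3.6) before and (8.8, 6.1) after.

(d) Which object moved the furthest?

the purple cube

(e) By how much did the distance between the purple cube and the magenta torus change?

-3.6

They were about 10.2 units apart before and 6.6 after — 3.6 units closer together.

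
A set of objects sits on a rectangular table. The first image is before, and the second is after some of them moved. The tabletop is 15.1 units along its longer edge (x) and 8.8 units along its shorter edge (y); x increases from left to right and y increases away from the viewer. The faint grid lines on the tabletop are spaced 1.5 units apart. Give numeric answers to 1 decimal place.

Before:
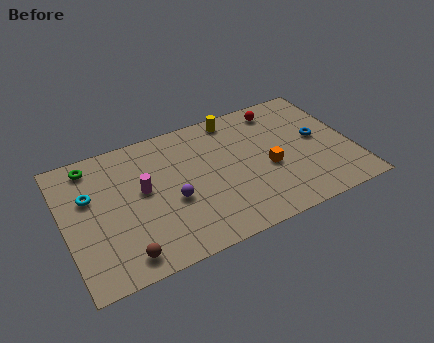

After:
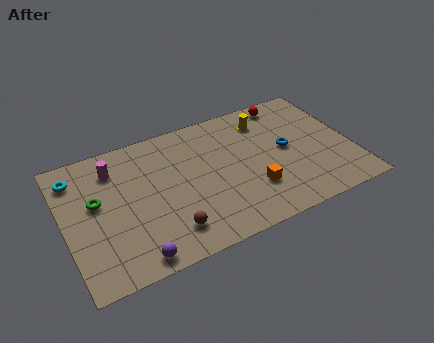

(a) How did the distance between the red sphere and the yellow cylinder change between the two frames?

-0.9

Before: roughly 2.4 units apart; after: 1.5. That's 0.9 units closer together.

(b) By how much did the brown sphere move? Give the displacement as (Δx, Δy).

(2.4, 0.6)

The brown sphere started near (2.7, 1.2) and ended near (5.1, 1.8).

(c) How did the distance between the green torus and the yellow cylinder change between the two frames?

+1.8

Before: roughly 7.6 units apart; after: 9.4. That's 1.8 units further apart.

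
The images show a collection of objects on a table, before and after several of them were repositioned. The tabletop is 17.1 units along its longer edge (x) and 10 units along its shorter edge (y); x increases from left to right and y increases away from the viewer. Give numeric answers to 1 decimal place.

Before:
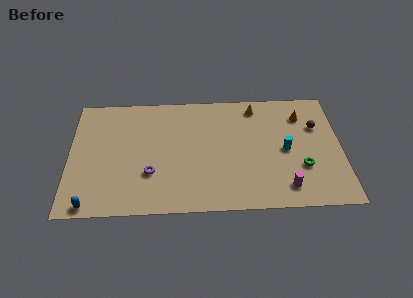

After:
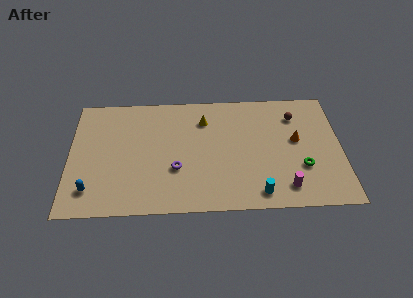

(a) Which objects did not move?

the magenta cylinder and the green torus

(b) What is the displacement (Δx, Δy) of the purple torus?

(1.6, 0.3)

From the two frames, the purple torus sits at roughly (5.1, 3.2) before and (6.7, 3.5) after.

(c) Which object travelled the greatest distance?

the cyan cylinder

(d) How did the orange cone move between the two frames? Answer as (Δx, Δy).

(-0.4, -2.1)

From the two frames, the orange cone sits at roughly (14.7, 7.7) before and (14.3, 5.6) after.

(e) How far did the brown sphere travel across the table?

1.6

The brown sphere was near (15.6, 6.7) before and (14.3, 7.7) after, so it travelled √(1.3² + 1.0²) ≈ 1.6 units.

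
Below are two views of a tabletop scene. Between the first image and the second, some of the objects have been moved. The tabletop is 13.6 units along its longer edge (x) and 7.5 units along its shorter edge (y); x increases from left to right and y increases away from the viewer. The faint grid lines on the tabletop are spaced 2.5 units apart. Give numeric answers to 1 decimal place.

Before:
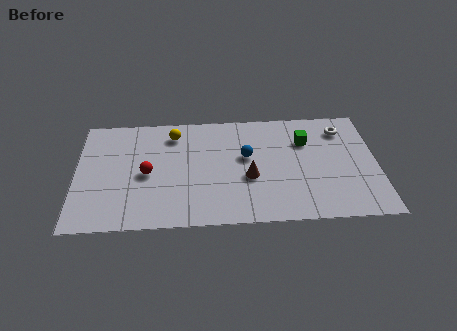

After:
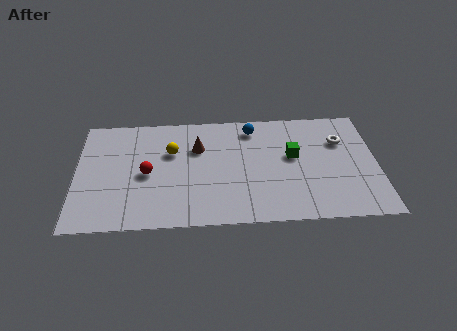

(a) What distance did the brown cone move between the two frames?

3.1

The brown cone moved from about (7.8, 3.0) to (5.5, 5.1), a distance of √(2.3² + 2.1²) ≈ 3.1.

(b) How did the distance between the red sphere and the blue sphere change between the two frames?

+1.0

Before: roughly 4.6 units apart; after: 5.6. That's 1.0 units further apart.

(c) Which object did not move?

the red sphere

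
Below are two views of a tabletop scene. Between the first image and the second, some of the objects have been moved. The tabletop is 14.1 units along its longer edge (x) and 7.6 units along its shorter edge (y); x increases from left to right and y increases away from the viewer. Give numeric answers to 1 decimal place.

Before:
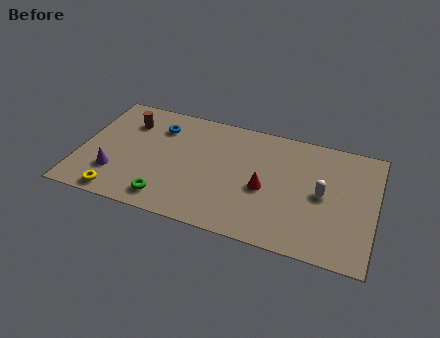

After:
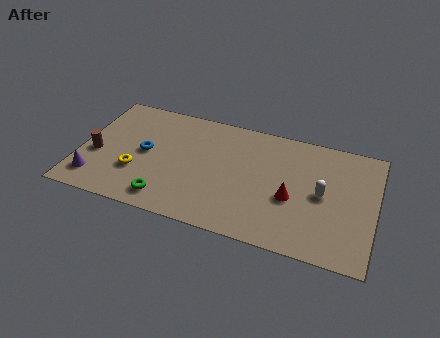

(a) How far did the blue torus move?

2.0

The blue torus moved from about (3.6, 5.8) to (3.1, 3.9), a distance of √(0.5² + 1.9²) ≈ 2.0.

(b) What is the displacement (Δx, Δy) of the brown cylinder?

(-1.3, -2.6)

The brown cylinder was at about (2.1, 5.7) and moved to about (0.8, 3.1).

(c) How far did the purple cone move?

1.1

The purple cone was near (1.8, 2.1) before and (0.9, 1.5) after, so it travelled √(0.9² + 0.6²) ≈ 1.1 units.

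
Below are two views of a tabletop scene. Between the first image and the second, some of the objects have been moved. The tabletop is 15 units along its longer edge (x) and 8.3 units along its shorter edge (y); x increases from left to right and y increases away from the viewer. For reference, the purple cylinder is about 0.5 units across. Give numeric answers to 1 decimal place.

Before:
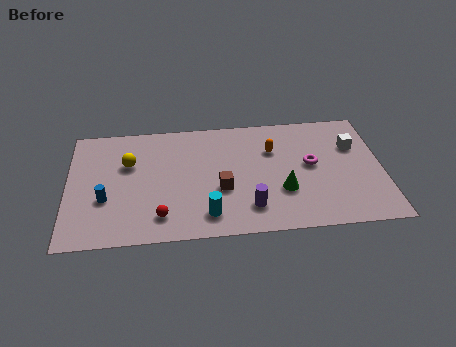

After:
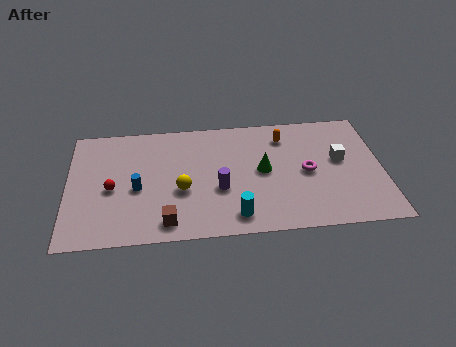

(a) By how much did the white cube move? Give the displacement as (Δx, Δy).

(-0.7, -0.9)

The white cube was at about (13.7, 5.6) and moved to about (13.0, 4.7).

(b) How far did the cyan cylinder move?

1.3

From (6.6, 1.5) to (7.9, 1.3), the cyan cylinder covered √(1.3² + 0.2²) ≈ 1.3 units.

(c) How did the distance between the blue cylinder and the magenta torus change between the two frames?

-1.8

They were about 9.9 units apart before and 8.1 after — 1.8 units closer together.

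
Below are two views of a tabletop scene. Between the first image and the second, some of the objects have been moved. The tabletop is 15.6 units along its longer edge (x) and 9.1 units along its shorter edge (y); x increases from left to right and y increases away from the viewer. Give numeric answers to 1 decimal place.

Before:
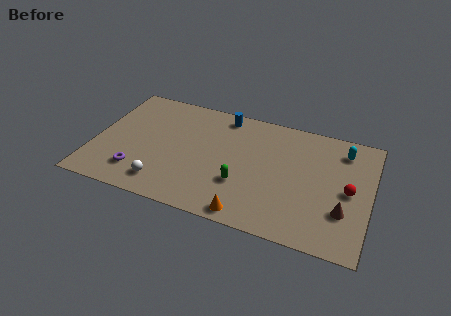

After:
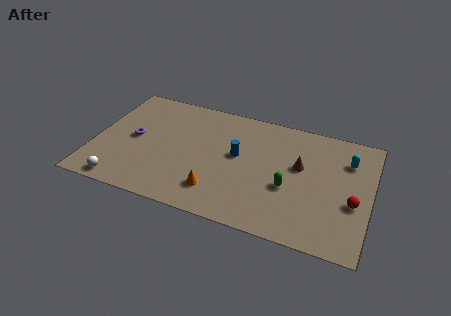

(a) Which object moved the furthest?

the brown cone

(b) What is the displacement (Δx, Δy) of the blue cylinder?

(1.1, -2.9)

The blue cylinder was at about (7.0, 8.0) and moved to about (8.1, 5.1).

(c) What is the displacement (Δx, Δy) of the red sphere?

(0.3, -0.8)

From the two frames, the red sphere sits at roughly (14.4, 4.4) before and (14.7, 3.6) after.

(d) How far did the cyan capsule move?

0.8

The cyan capsule moved from about (13.9, 7.4) to (14.2, 6.7), a distance of √(0.3² + 0.7²) ≈ 0.8.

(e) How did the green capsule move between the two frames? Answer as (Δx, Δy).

(2.6, 0.6)

From the two frames, the green capsule sits at roughly (8.5, 3.0) before and (11.1, 3.6) after.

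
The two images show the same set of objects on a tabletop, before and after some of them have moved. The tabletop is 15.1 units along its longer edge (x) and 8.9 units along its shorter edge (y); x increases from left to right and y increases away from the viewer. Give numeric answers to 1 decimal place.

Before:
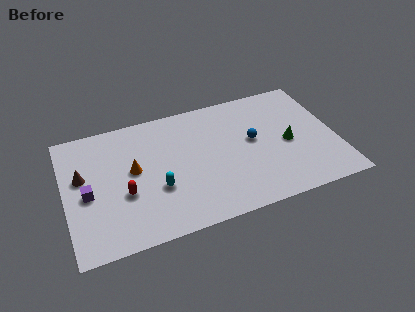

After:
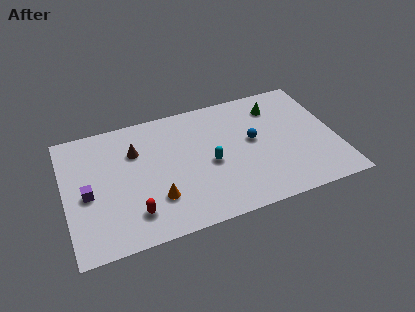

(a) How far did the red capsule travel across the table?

1.6

From (3.2, 3.4) to (3.6, 1.9), the red capsule covered √(0.4² + 1.5²) ≈ 1.6 units.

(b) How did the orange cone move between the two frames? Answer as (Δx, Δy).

(1.1, -2.4)

The orange cone was at about (3.8, 4.9) and moved to about (4.9, 2.5).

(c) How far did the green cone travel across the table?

2.9

The green cone was near (12.4, 4.1) before and (12.0, 7.0) after, so it travelled √(0.4² + 2.9²) ≈ 2.9 units.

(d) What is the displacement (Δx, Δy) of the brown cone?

(3.0, 0.9)

The brown cone was at about (1.0, 5.3) and moved to about (4.0, 6.2).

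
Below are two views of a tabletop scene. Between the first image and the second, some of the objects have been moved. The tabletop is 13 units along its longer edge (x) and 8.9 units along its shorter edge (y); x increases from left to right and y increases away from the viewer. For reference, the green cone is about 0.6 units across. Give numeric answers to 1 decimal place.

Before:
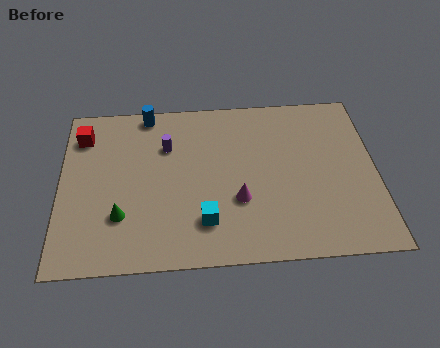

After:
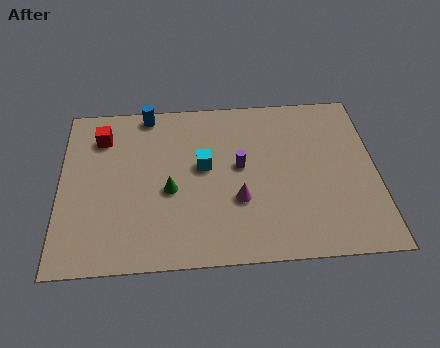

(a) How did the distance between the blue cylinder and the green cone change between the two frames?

-1.2

Before: roughly 5.6 units apart; after: 4.4. That's 1.2 units closer together.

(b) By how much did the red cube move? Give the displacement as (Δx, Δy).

(0.8, -0.1)

The red cube started near (0.9, 7.0) and ended near (1.7, 6.9).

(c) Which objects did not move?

the magenta cone and the blue cylinder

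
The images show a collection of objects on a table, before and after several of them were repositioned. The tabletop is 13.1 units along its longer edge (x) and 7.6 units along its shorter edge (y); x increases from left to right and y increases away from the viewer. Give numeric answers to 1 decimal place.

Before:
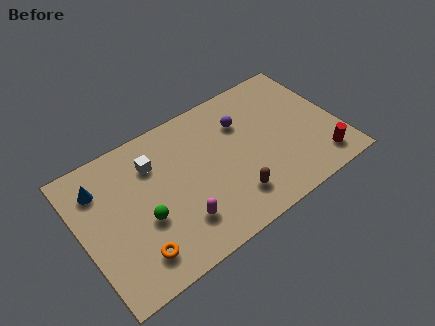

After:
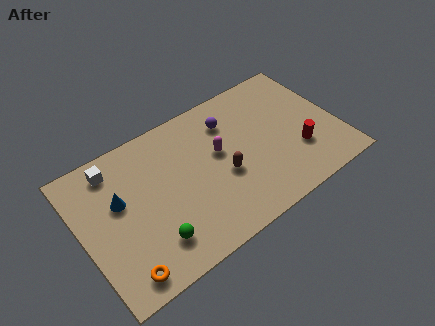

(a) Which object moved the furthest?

the magenta capsule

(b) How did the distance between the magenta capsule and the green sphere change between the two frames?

+2.8

They were about 1.9 units apart before and 4.7 after — 2.8 units further apart.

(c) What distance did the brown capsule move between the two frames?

1.4

The brown capsule moved from about (7.3, 1.7) to (7.1, 3.1), a distance of √(0.2² + 1.4²) ≈ 1.4.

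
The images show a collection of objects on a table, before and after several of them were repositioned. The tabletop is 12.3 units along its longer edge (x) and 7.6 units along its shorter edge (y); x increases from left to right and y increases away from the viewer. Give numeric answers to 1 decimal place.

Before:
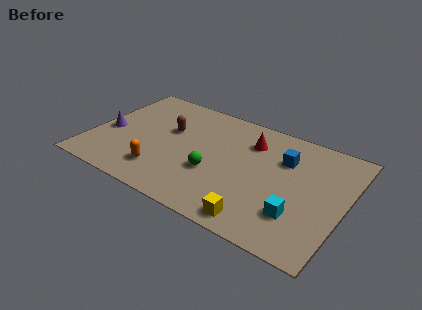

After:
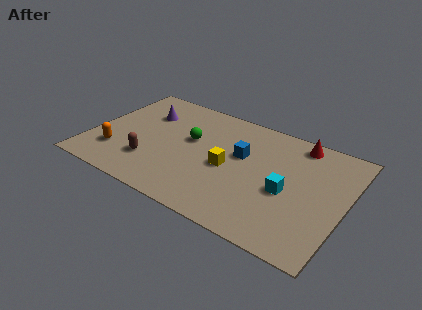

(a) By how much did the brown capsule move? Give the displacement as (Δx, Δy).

(-0.5, -2.6)

The brown capsule was at about (3.6, 4.7) and moved to about (3.1, 2.1).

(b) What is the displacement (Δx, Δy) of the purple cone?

(1.5, 2.1)

The purple cone was at about (0.8, 3.3) and moved to about (2.3, 5.4).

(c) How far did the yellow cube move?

3.2

The yellow cube was near (8.6, 0.9) before and (6.7, 3.5) after, so it travelled √(1.9² + 2.6²) ≈ 3.2 units.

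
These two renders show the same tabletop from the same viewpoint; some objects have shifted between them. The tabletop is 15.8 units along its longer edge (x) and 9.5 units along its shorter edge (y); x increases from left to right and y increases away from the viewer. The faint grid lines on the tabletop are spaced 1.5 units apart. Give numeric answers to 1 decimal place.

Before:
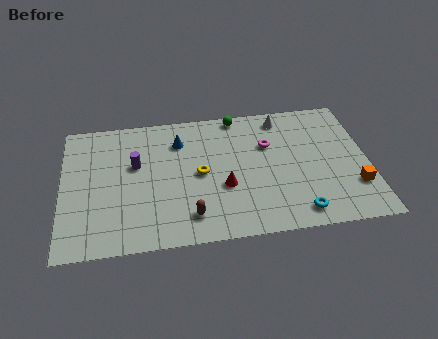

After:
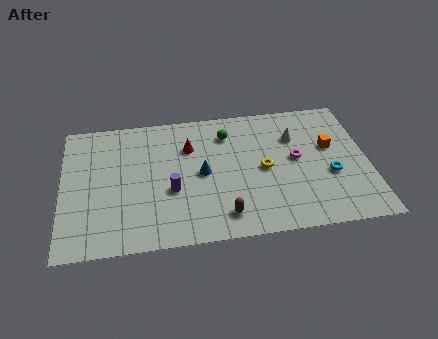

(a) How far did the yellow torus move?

3.3

The yellow torus was near (7.1, 4.7) before and (10.4, 4.6) after, so it travelled √(3.3² + 0.1²) ≈ 3.3 units.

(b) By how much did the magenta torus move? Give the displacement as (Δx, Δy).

(1.4, -1.2)

The magenta torus was at about (10.7, 6.3) and moved to about (12.1, 5.1).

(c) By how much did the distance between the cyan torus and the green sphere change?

-1.5

They were about 7.9 units apart before and 6.4 after — 1.5 units closer together.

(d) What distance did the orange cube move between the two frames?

3.2

The orange cube moved from about (15.0, 2.7) to (13.9, 5.7), a distance of √(1.1² + 3.0²) ≈ 3.2.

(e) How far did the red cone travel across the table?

3.5

The red cone was near (8.3, 3.6) before and (6.6, 6.7) after, so it travelled √(1.7² + 3.1²) ≈ 3.5 units.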